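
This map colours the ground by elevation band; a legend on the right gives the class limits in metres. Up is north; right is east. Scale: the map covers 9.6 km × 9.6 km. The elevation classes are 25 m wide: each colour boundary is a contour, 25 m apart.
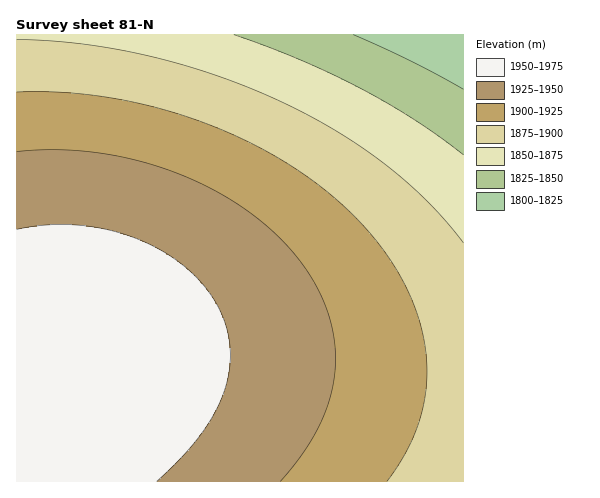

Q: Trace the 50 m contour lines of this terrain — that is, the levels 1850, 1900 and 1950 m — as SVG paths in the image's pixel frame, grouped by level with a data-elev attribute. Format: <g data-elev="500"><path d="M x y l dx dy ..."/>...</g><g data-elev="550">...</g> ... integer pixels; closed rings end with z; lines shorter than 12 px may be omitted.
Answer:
<g data-elev="1850"><path d="M463 155l-49-35-54-32-61-29-65-24"/></g><g data-elev="1900"><path d="M387 481l20-30 13-31 6-33 0-33-7-35-14-34-20-32-26-32-31-29-37-26-41-23-44-20-47-15-48-10-48-6-46 0"/></g><g data-elev="1950"><path d="M157 481l24-23 20-23 14-22 9-23 6-22 0-22-4-21-9-21-15-21-19-17-23-16-27-13-28-8-30-4-29 0-29 4"/></g>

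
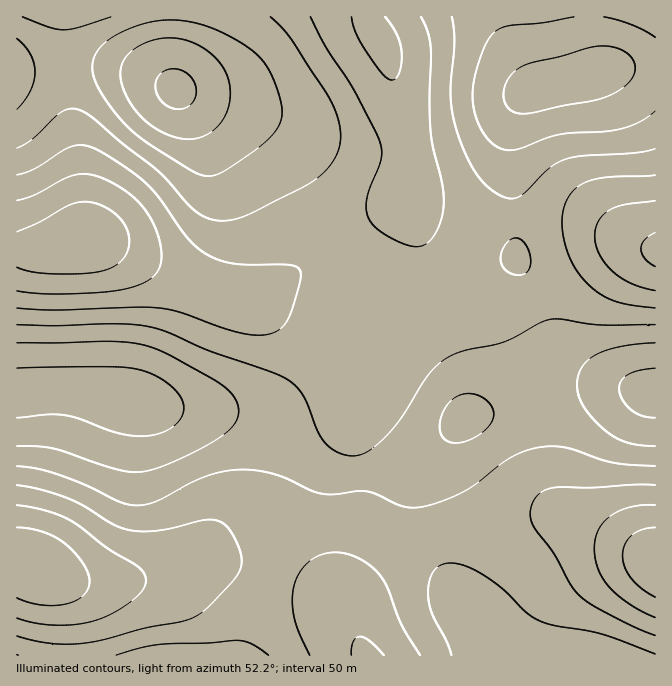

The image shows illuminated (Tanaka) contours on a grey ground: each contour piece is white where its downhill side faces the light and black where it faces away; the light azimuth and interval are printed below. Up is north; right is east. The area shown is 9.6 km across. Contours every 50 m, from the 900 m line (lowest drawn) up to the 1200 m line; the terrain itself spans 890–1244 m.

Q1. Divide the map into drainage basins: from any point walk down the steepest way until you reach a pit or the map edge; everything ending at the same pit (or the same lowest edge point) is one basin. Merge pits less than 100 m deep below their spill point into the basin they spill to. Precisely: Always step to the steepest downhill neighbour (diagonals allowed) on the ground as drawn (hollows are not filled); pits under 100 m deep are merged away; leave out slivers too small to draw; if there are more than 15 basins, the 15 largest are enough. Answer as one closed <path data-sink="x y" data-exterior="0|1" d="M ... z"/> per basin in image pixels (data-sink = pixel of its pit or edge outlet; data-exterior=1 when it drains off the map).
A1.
<path data-sink="135 402" data-exterior="0" d="M407 196l-9 8-58 35-72 54-16 10-17-2-26-8-49-22-48-25-22-7-8 0-35 10-30 2-1 311 11 2 25 12 33 7 79-4 48-15 10-1 27 1 31 9 48 21 18 16 4 8 1-4-7-22-1-20 5-27 11-37 0-30-5-30 0-33 5-23 0-15-3-7 28-19 22-21 13-18 9-24-2-26-17-52z"/><path data-sink="177 90" data-exterior="0" d="M368 16l-351 0-1 234 31-1 35-10 8 0 22 7 48 25 49 22 35 10 8 0 6-4 82-60 54-31 14-13 3-30-5-37-10-33-8-40-19-33z"/><path data-sink="655 392" data-exterior="1" d="M647 248l-22 0-16 5-57 38-17 8-30 9-31-2-26-10-14-14-6-15 0-5-2 0 2 26-9 24-13 18-12 13-38 27 3 7 0 15-5 23 0 33 5 30 0 30-11 37-5 27 1 20 8 26 1-11 6-15 28-28 25-18 13-7 32-10 40-1 57-12 33 10 69 32 0-308z"/><path data-sink="540 87" data-exterior="0" d="M655 16l-286 1 0 5 19 33 8 40 10 33 5 37-3 25 1 20 22 65 13 18 18 10 20 5 32-2 21-7 17-8 57-38 16-5 31 0z"/>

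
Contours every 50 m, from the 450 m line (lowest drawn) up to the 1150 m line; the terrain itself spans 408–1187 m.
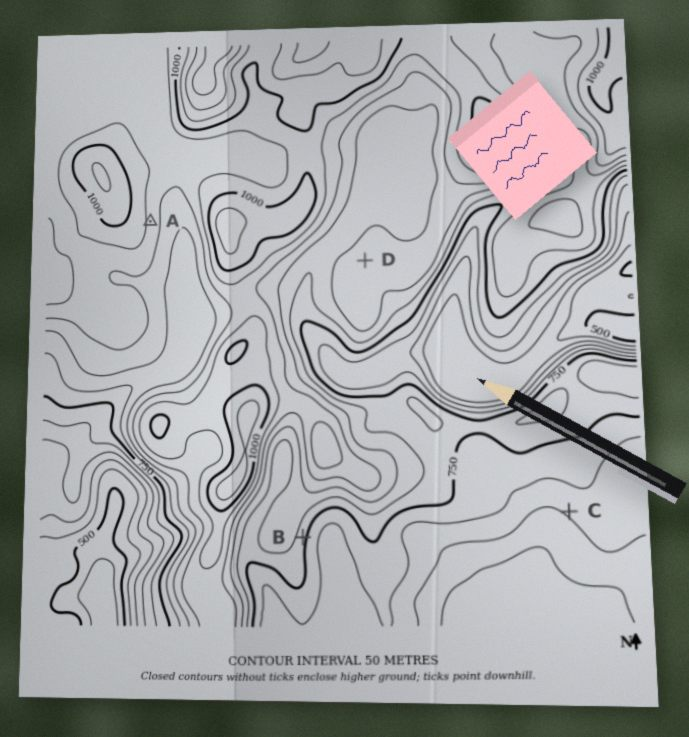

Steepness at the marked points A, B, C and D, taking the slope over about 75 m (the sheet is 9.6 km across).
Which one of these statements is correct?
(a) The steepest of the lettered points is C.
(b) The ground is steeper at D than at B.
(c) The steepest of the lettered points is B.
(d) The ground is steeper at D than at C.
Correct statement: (c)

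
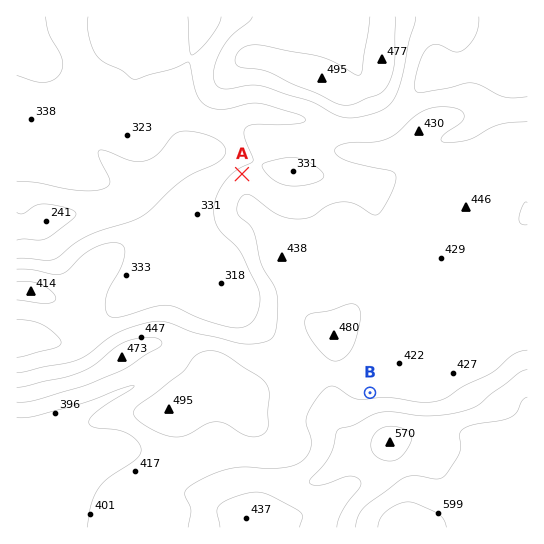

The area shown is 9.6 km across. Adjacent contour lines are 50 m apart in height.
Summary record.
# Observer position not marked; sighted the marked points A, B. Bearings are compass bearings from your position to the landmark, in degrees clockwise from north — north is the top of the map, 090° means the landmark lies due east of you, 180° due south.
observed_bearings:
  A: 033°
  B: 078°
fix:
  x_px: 57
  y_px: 459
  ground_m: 380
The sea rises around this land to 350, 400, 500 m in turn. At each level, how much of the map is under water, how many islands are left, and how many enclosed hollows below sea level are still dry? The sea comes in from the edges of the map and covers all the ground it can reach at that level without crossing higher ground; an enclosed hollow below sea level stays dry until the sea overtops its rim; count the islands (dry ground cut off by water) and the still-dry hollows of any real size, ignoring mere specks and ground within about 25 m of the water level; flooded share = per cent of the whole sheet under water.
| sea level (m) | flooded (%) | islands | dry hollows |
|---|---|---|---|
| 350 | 22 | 0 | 0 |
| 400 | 44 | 0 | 0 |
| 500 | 91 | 0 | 0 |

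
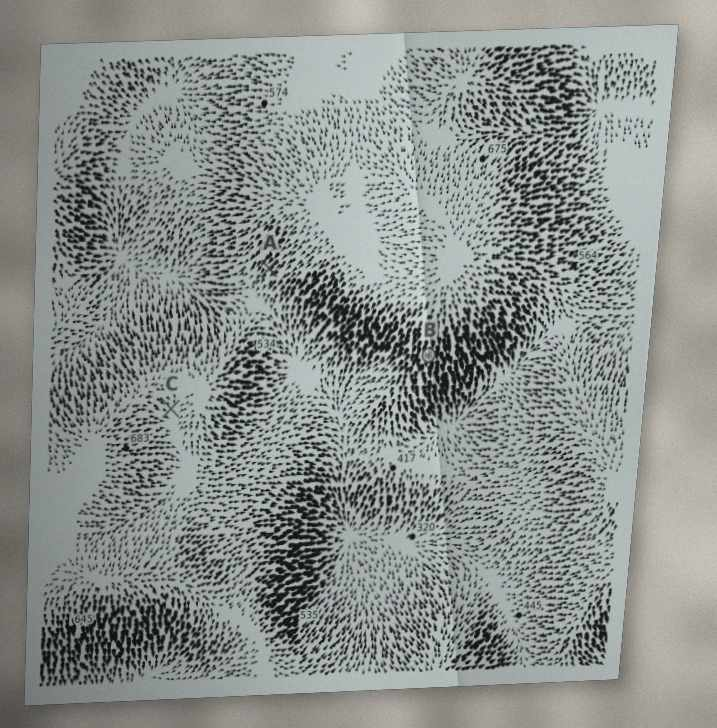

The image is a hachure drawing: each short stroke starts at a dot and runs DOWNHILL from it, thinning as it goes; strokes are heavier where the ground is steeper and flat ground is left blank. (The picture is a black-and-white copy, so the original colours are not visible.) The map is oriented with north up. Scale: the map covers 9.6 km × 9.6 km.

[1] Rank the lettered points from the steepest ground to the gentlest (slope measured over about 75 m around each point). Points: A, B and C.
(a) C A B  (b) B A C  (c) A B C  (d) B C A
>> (b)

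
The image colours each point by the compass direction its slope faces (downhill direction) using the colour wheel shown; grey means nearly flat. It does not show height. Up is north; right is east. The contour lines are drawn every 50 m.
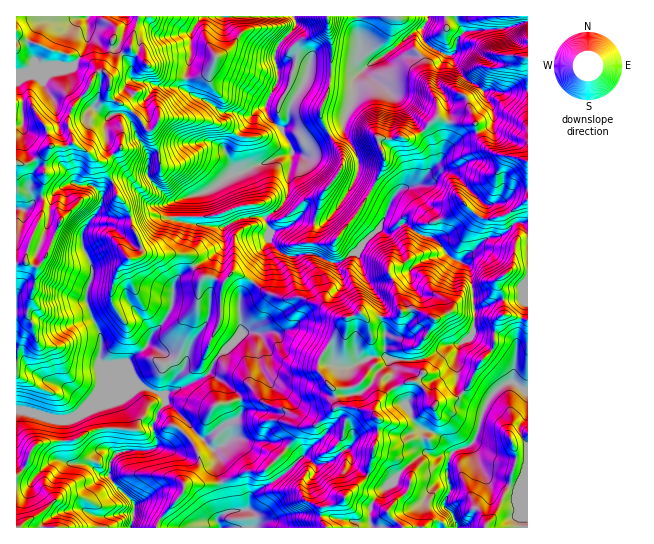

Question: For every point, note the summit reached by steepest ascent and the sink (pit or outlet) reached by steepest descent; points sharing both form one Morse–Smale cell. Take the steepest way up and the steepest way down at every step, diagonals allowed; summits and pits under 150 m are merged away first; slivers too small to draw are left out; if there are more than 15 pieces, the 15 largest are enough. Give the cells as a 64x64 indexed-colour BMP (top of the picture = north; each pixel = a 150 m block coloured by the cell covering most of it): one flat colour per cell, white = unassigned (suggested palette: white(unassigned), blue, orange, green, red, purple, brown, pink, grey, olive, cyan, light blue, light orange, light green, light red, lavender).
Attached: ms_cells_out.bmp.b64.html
<image width="64" height="64" href="data:image/bmp;base64,Qk12CAAAAAAAAHYAAAAoAAAAQAAAAEAAAAABAAQAAAAAAAAIAAATCwAAEwsAABAAAAAAAAAA////ALR3HwAOf/8ALKAsACgn1gC9Z5QAS1aMAMJ34wB/f38AIr28AM++FwDox64AeLv/AIrfmACWmP8A1bDFAGZmZmZmZmYiIiIiIiIiIlVVVVWZmZmZmYiIiIqqoAAAZmZmZmZmZmIiIiIiIiIiVVVVVZmZmZmYiIiIiqqqAABmZmZmZmZmYiIiIiIi//VVVVVVWZmZmYiIiIiqqqoAAGZmZmZmZmYiIiIiIiL/9VVVVVVVWZmIiIiIiKqqqqAAZmZmZmZmYiIiIiIiIv//VVVVVVVZiIiIiIiIqqqqoABmZmZmZmYiIiIiIiIi////VVVVVVmYiIiIiIiqqqqqAGZmZmZmZiIiIiIiIi/////1VVVVWZmIiIiIiKqqqqoAZmZmZmZmIiIiIiIiL/////9VVVVZmYiIiIiIqqqqqgBmZmZmZmYiIiIiIiIv//////VVVVmZiIiIiIiqqqqqAGZmZmZmZmIiIiIiIi//////9VVVWZmYiIiIiIqqqqoAZmZmZmZmZmZiIiIiVf////VVVVWZmZiIiIiIiIqqqgBmZmZmZmZmZmIiIiJVVVVVVVVVVVmZmIiIiIiIiKqqqmZmZmZmZmZmYiIiIiJVVVVVVVVVWZmYiIiIiIiIqqqqZmZiZmZmZmZiIiIiIiVVVVVVVVVZmZiIiIiIiIiqqqpmIiIiJmZmZmYiIiIiIlVVVVVVVVWZmIiIiIiIiKqqqiIiIiIiJmZmZiIiIiIiVVVVVVVVmZmYiIiIiIiICqqqIiIiIiIiJmZmIiIiIiJVVVVVVVWZmZmIiIiZmAAKqqoiIiIiIiIiJiIiIiIiJVVVVVVVWZmZmZiIiZmbAACqoCIiIiIiIiIiIiIiIiJVVVVVVVVZmZmZmZmZmZuwAAAAIiIiIiIiIiIiIiIiVVVVVVVVVZmZmZmZmZmZm7AAAAAiIiIiIiIiIiIiIiIlVVVVVVVVlERJmZmZmZmbuwAAACIiIiIiIiIiIiIiIiVVVVVVVV1EREREREREmZu7sAAAIiIiIiIiIiIiIiIiIlVVVV3d3dRERERERERJm7u7AAAiIiIiIiIiIiIiIiIiJVVVXd3d3UREREREREREu7sAACIiIiIiIiIiIiIiIiIi1dXd3d3d1ERERERERERLuwAAIiIiIiIiIiIiIiIiIiLd3d3d3d3UREREREREREu7AAAiIiIiIiIiIiIiIiIiIt3d3d3d3URERERERERES7uwuxEiIiIiIiIiIiIiIiIi3d3d3d3URERERERERERLu7u7ESIiIiIiIiIiIiIiIiLd3d3dREREREREREREREu7u7sRIiIiIiIiIiIiIiIiIi3URERERERERERERERES7u7uxEiIiIiIiIiIiIiIiIiLURERERERERERERERERLu7u7ESIiIiIiIiIiIiIhERIRREREREREREREREREREu7u7sRIiIiIiIiIiIiIhEREREURERERERERERERERES7u7uxIiIiIiIiIiIiIiERERERRERERDNEREREREREO7u7u7EiIiIiIiIiIRERERERERFEMzMzMzREREREREMzu7u7sRIiIiIiIiIhEREREREREUMzMzMzM0REREREMzM7u7uxEiIiIiIiIhEREREREREREzMzd3MzNERERDMzMzM7u7ERIiIiIiIiEREREREREREREzN3dzMzMzQzMzMzMzM7sREiIiIiIiEREREREREREREREQB3czMzMzMzMzMzMzMxESIiIiIiIREREREREREREREREAd3MzMzMzMzMzMzMzERIiIiIiIhEREREREREREREREQAHczMzMzMzMzMzMzMREiIiIiIhERERERERERERERERAAd3MzMzMzMzMzMzMxESIiIiIhEREREREREREREREREQAHdzMzMzMzMzMzMzEREiIiIiEREREREREREREREREREAd3MzMzMzMzMzMzMRESIiIiEREREREREREREREREREQAHdzMzMzMzMzMzMxERIiIiIREREREREREREREREREREAd3MzMzMzMzMzMzEREiIiEREREREREREREREREREREQB3czMzMzMzMzMzMRESIiEREREREREREREREREczBEQB3dzMzMzMzMzMzMxERERERERERERERERERERERzMwRAHd3MzMzMzMzMzMzERERERERERERERERERERERzMzMAHd3d3d3MzMzMzMzMREREREREREREREREREREREczMAAd3d3d3dzMzMzMzMxERERERERERERERERERERERzMwAB3d3d3d3d3dzMzMzERERERERERERERERERERERHMzAAAd3d3d3d3d3MzMzMRERERERERERERERERERERERzMwAB3d3d3d3d3czMzMxERERERERERERERERERERERHMzAAHd3d3d3d3d3MwMzERERERERERERERERERERERERzMAAd3d3d3d3d3AAAAARERERERERERERERERERERERHMwAAHd3d3d3d3AAAAABEREREREREREREREREREREREczAAA53d3d3d3AAAAAAEREREREREREREREREREREczMzMAADud3d3d3cAAAAAARERERERERERERERERERERzMzMwAAO7ud3d37gAAAAABEREREREREREREREREREREczMzAAA7u7nd+7uAAAAAAERERERERERERERERERERERHMzMAADu7u537u7gAAAAARERERERERERERERERERERERzMwAAO7u7u7u7u7u7gABERERERERERERERERERERERHMzAAA7u7u7u7u7u7u7u"/>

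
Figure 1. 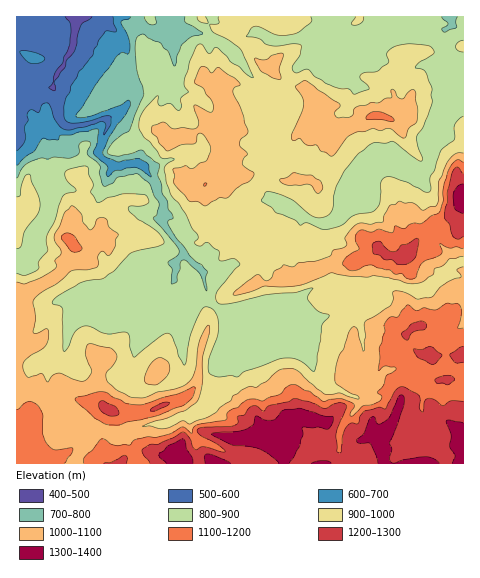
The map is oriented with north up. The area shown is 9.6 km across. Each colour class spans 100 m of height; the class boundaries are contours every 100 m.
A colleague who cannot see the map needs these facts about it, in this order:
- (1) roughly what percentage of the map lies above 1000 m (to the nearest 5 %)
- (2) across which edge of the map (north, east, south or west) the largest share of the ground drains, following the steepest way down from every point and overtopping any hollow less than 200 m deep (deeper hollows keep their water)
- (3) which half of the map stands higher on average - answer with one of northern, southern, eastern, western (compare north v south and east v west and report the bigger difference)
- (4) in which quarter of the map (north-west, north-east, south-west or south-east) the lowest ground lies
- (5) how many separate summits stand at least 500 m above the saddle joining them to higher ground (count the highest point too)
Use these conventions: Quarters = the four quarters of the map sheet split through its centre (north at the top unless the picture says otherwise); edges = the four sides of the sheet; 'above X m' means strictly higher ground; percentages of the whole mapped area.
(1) Ground above 1000 m makes up about 35 % of the sheet.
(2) Drainage is mainly to the north: more ground falls towards that edge than towards any other.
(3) The southern half stands higher on average than the northern half.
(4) The lowest ground is in the north-west quarter.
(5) Counting only tops that stand 500 m proud, the map has 1 summit.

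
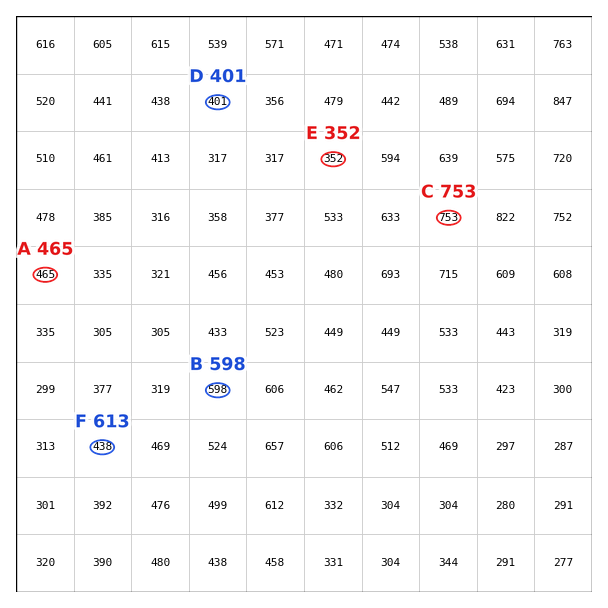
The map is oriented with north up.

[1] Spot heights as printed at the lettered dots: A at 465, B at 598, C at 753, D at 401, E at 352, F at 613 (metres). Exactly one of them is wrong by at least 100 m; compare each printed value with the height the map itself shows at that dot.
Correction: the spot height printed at F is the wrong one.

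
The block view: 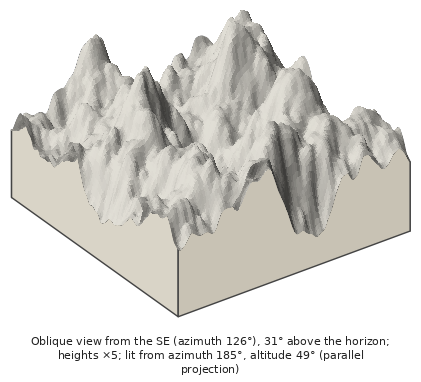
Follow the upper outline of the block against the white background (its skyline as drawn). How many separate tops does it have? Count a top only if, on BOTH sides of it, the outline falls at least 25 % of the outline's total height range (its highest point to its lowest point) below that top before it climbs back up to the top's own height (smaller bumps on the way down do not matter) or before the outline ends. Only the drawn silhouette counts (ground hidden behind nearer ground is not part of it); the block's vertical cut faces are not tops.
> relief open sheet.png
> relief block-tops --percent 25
2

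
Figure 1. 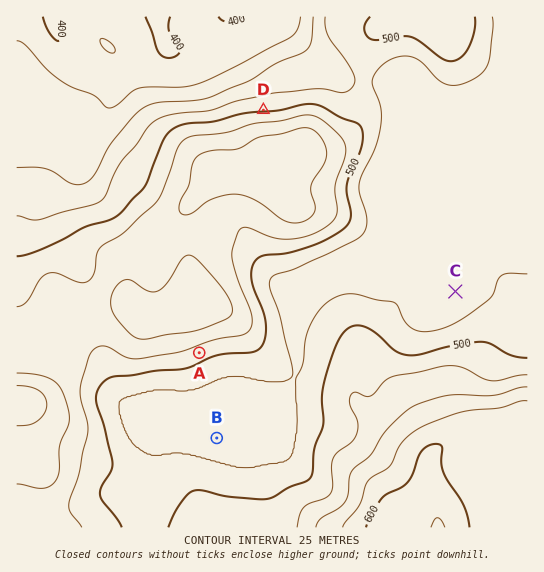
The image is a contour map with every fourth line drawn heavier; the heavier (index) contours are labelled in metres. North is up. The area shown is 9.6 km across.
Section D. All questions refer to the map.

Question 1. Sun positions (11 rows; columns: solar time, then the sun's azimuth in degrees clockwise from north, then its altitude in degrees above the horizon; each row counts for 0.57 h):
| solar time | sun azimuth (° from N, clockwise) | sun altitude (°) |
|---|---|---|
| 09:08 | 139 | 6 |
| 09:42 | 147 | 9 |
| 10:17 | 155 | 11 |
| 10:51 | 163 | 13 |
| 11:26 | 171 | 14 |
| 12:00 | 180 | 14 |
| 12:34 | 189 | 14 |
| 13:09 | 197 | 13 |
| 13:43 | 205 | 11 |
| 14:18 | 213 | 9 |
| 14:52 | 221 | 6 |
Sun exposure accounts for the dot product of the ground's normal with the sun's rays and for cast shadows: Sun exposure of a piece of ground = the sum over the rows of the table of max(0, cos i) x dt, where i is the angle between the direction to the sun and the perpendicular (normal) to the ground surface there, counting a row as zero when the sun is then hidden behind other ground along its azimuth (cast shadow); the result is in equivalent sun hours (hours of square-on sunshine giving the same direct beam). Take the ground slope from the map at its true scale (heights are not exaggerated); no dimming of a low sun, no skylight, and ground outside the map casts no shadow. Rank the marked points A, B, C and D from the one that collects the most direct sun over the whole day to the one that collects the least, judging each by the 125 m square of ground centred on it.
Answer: A > B ≈ C > D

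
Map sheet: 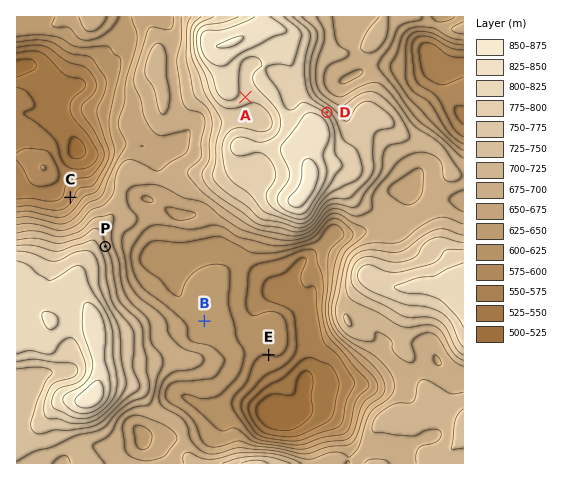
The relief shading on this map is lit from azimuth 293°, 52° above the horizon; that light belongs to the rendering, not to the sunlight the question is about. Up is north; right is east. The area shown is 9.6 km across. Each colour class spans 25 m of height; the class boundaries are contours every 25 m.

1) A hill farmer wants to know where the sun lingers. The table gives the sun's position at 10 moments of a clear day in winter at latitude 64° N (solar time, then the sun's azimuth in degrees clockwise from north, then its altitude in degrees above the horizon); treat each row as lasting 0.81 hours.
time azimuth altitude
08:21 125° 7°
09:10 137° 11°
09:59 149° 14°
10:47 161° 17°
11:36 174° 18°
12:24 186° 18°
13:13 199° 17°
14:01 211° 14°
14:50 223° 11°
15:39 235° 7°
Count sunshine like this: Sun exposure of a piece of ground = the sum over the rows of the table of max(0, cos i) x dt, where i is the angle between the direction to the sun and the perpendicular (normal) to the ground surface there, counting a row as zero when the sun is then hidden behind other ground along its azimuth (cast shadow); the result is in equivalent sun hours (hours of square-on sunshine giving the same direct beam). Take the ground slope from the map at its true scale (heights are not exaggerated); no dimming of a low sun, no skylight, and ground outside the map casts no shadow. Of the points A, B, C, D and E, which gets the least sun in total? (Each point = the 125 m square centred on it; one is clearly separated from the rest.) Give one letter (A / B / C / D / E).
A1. D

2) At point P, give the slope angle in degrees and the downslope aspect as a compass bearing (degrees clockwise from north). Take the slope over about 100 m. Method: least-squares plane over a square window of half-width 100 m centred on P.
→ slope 10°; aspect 69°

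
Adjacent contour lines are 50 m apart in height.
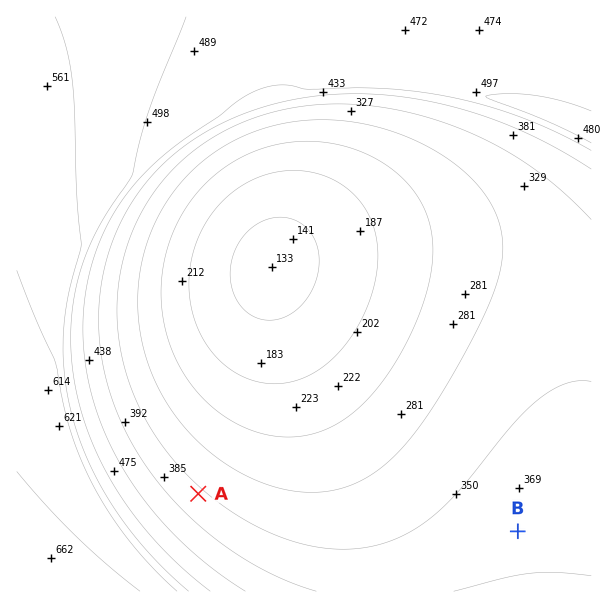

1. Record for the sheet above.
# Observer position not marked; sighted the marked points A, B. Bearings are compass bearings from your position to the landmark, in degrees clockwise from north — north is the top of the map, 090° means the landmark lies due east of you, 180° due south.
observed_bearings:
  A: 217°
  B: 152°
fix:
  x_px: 374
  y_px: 261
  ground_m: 200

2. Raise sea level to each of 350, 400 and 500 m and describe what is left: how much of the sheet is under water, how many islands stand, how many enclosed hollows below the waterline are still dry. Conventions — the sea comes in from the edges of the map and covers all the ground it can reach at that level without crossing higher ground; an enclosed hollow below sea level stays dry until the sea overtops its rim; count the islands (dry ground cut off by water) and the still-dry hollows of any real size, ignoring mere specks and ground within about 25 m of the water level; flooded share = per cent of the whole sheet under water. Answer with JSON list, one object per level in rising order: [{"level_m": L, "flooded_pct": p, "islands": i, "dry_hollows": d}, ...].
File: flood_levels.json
[{"level_m": 350, "flooded_pct": 48, "islands": 0, "dry_hollows": 0}, {"level_m": 400, "flooded_pct": 63, "islands": 0, "dry_hollows": 0}, {"level_m": 500, "flooded_pct": 81, "islands": 0, "dry_hollows": 0}]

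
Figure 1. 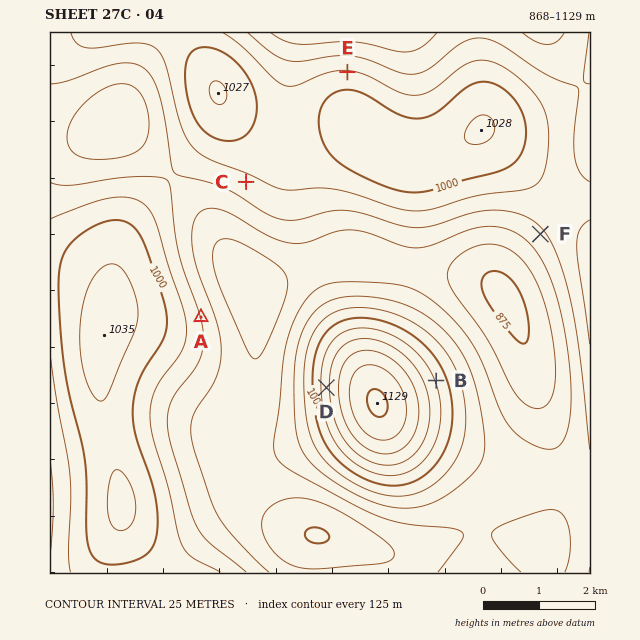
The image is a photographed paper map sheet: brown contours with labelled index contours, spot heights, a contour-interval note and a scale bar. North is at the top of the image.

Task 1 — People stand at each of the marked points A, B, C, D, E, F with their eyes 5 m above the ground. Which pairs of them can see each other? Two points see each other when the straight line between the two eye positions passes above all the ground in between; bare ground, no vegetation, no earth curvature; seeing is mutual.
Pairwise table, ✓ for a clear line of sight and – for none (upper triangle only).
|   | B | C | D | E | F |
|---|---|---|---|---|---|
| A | – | ✓ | ✓ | – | ✓ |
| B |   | – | – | – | ✓ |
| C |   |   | ✓ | – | – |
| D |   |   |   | – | – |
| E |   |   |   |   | – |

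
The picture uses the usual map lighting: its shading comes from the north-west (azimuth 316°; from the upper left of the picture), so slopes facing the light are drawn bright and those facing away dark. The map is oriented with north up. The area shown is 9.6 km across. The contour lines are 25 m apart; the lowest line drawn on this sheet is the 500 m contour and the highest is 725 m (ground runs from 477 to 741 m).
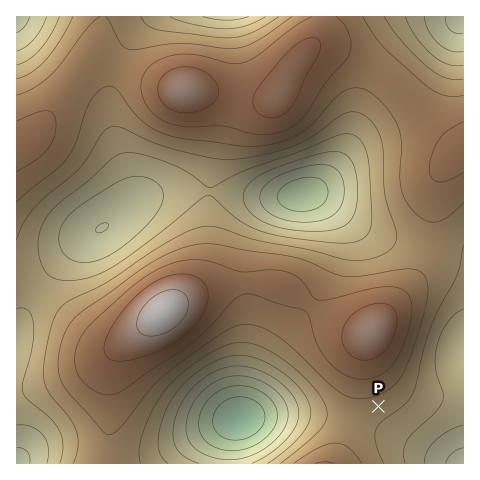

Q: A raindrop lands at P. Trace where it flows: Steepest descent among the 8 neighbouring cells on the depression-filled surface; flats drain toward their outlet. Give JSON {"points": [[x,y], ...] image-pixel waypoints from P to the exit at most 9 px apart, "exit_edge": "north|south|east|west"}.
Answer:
{"points": [[378, 406], [388, 416], [397, 425], [406, 434], [416, 444], [425, 453], [434, 456], [444, 460], [453, 462], [455, 463]], "exit_edge": "south"}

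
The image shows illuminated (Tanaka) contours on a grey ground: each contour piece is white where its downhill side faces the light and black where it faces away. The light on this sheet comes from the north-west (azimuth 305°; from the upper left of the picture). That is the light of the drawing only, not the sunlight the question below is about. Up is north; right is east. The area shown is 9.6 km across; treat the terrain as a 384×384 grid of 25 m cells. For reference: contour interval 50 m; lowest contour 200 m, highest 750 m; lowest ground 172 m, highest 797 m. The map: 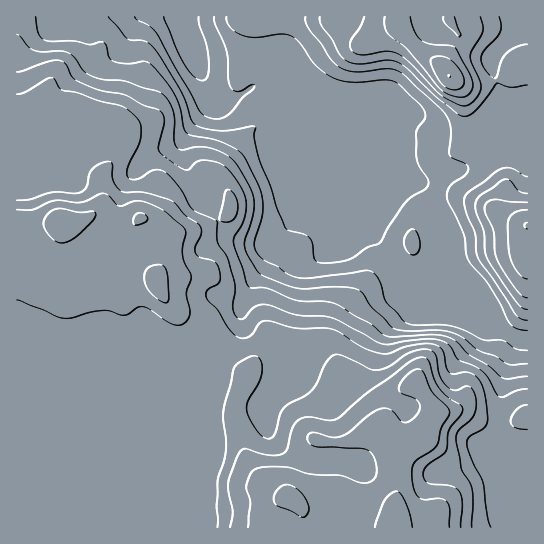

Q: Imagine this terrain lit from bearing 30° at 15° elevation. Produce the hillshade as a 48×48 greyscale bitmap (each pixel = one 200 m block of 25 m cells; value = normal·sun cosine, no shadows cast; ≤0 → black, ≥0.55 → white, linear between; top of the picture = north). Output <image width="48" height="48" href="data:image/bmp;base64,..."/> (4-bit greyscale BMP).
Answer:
<image width="48" height="48" href="data:image/bmp;base64,Qk32BAAAAAAAAHYAAAAoAAAAMAAAADAAAAABAAQAAAAAAIAEAAATCwAAEwsAABAAAAAAAAAAAAAAABEREQAiIiIAMzMzAERERABVVVUAZmZmAHd3dwCIiIgAmZmZAKqqqgC7u7sAzMzMAN3d3QDu7u4A////AHd3d3d3d3d3dlVWZVVniHd2aKmImZmZh3d3d3d3d3d3dlVVVVZ3iHd2eKqZmqmZh3d3d3d3d3d3dlRFVmd4iHd3eaqquqqYd3d3d3d3d3d3dlRFZ3iZmIiYiau7u7qXd3d3d3d3d3d3dmVmeJq7qZqYeJqqq7uXd3d3d3d3d3d3d2Znmru6mZh2Z5h3irqHd3d3d3d3d3d3d3ZorLqHZmZVZ3ZFerl3d3d3d3d3d3d3d2Vpu5dlVmVVZ3ZWm6d3d3d3d3d3d3d3d2RpunZniYdmeIh4mXZmVXd3d3d3d3d3d1V6qGaKuph3iZiIdlZ2VHd3d3d3d3d3d2V5l3eaqYiImId4h3iYdnd3d3d3d3d3d2Z4h3iZiIiJiHZ6y5qpiXd3d3d3d3d3d2Zmd3iId4iJh2WN7Ku6qnd3d3d3d3d3d3ZmeHeHd4iZmHe+273Lu3d3d3d3d3d3d2VoiHd3d4iaqZrNy97cu3d3d3d3d3d3d2aJqHd3eJmruqzczO/bu3d3d3d3d3d3d2eaqHd3eKvMzM7+3u7Lu3d3d3d3Z3dmd3iah3iIirzd3v///+26mHd2VWZVVmU1Z3mpiKqqvN3d3v///9qYU2VDNERFVkI2eIq5irzLzNzMzNzMuph1IEMjRVVWZTJYmZqZm8zLvLu7y6iIh3diAERFZ2ZnZDSJmYiZq8zLu7qqqod3d3cwAFZnd3d3ZEeZh3iqvN3My7qqqXd3d3UAAWZ3iIiHZWiYmIq7zdy7zLuqqGZ3d1EAE2Z3iIiHZomZqqu8zKmaq7qqllZ3diAAM2Z3d3d2V4iKqrvMy5iJmZmZhVZ4dSETRGd2Zmd2Z3eJmauqqZmZiIiIdWeIdTI0RWdlVmZ2d3eamZh4iIiZh3eIdniYZCI0VYh2eHd3d3m8zJZoiIiYh3d3d4iHUyElZrqZu6mIibzN3JZ5mZmHd3d3d4iGQiJXm8u83bqqvN3Mynabuph3d3d3d4iGRFaavZmsy5m8zcu8p1e9y5h3d3d3d4h2Z4mqvYiJmHirupm7lmnd24d3d3d3d3dmeJmavHeIh3iZmZrLh5zdyod3d3d3d2ZVZ3iby3d3d4mYeJvKmr3cuHd3d3d3d2VWZmeKqnd3d4iIeIqrvN7bl3d3d3d3d2Z3Zmd4iHd3d3d4iIibze25h2d3d3d3d2d3Zmd3d3d3d3d3iZmr3duYd3d3d3d3d3d2RWd3d3d3d3d4q6q8zLmIiIiId3d3d3djEkZ3d3d3d4mrzLvNy5d4iHeHd3d3d2UgADVmZoiHibzMzLzeynZniHeHd2ZmZkEAAFd1VZmIrN3Mu6zuyWVmd3d3ZUREQxAABZqGVZmavMu7uqzuuGVmZ3d2UyESIQAAa92WZpq7zLqaqa3sl1VmZ3dlQgABAAAXztuHd5rN3KmJqr3ahlVWZmZUMRIyEAOLy5h3iJvMy5iaqs25dURFVVVDIjVlMkm7mHd3iKqqmZmqq7yoZDM0VVRDI1d2VHqnZ5iIiJqpmZqru7uoZDI0VVVDI2d2VZqFaKmYiA=="/>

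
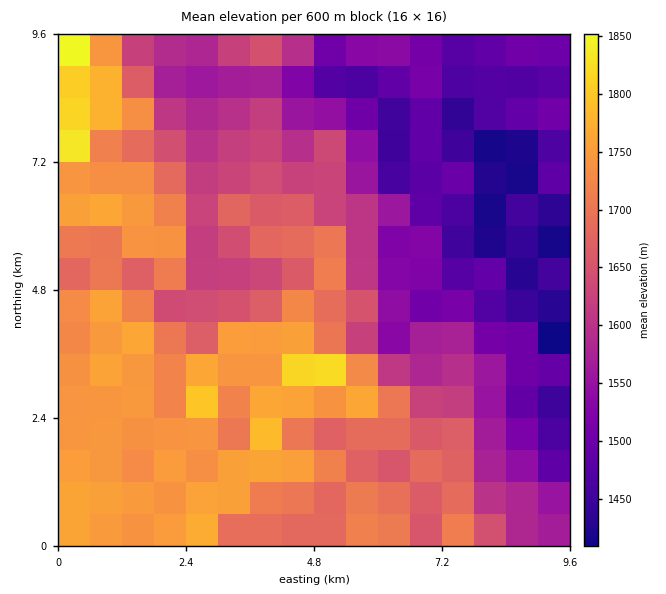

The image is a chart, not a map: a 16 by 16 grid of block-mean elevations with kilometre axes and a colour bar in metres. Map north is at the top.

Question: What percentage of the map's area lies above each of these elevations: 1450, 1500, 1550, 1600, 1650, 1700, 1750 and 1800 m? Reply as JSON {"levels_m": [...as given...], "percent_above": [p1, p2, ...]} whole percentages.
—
{"levels_m": [1450, 1500, 1550, 1600, 1650, 1700, 1750, 1800], "percent_above": [92, 82, 71, 61, 48, 33, 14, 4]}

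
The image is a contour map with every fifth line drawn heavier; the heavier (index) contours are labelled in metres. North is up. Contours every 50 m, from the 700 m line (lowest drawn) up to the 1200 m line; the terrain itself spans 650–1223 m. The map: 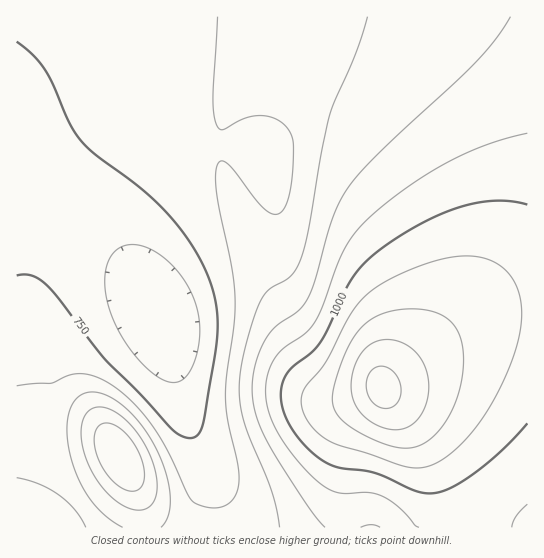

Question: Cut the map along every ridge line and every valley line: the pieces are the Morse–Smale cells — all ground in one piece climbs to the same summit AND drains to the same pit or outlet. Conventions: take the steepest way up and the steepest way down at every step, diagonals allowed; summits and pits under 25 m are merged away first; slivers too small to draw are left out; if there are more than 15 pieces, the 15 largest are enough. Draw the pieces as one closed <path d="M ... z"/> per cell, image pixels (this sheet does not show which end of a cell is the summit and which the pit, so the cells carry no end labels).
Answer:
<path d="M527 16l-511 1 0 173 47 19 32 22 32 32 25 39 16 39 11 50 12 39 22 55 5 43 310-1z"/><path d="M18 191l-2 0 0 336 201 1 0-18-4-25-22-55-12-39-11-50-16-39-25-39-32-32-32-22z"/><path d="M306 81l-35 2-12 4-16 9-12 13-10 17-2 11 1 22 33 84 23 46 21 34 20 21 9 7 43 18 7 8 3 11 52-53 14-20 7-13 5-20-1-37-8-28-13-30-19-29-23-27-16-15-30-20-17-8z"/>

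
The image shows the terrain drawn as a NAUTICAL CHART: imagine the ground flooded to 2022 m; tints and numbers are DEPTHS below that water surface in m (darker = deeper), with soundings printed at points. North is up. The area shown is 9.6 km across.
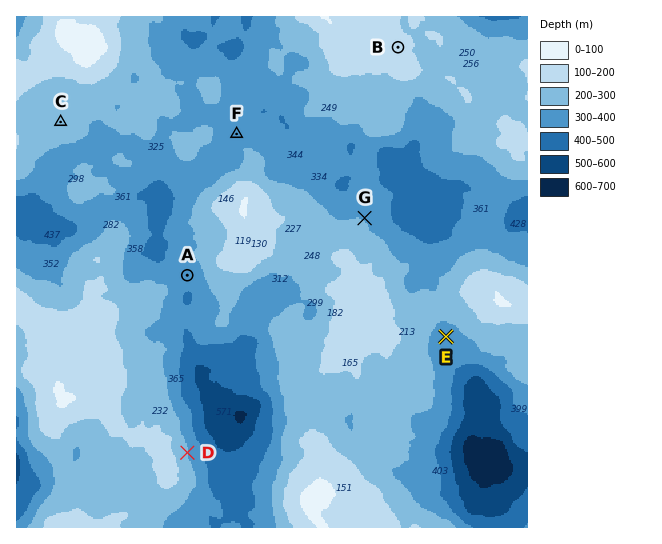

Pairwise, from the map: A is below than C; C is below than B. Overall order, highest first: B C A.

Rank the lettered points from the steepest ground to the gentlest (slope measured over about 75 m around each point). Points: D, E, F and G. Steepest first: D G E F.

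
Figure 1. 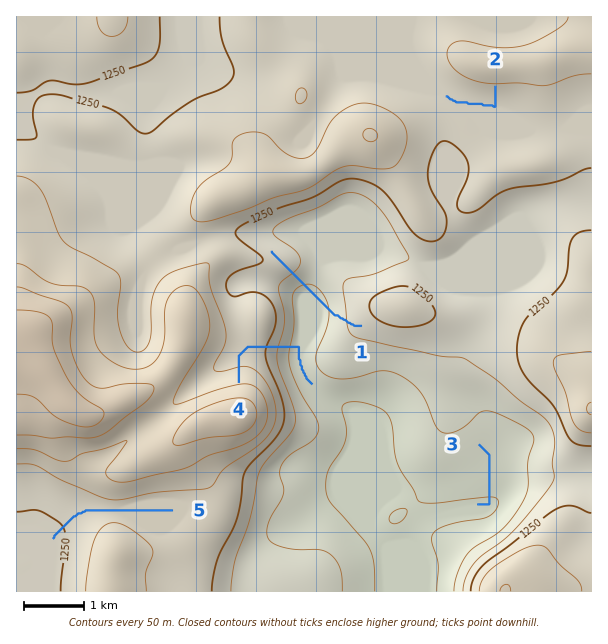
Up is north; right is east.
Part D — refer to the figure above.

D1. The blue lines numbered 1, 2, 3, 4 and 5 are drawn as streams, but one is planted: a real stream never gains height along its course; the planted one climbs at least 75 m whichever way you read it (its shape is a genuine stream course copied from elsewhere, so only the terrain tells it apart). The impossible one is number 1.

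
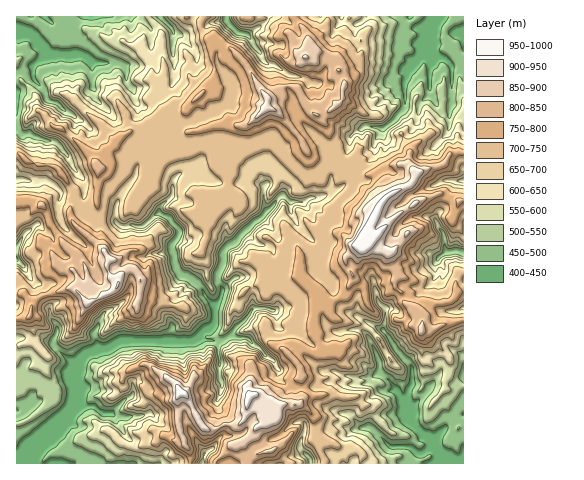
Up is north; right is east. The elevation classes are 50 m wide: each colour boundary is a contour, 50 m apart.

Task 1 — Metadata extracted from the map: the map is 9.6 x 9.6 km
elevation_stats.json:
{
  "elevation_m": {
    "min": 430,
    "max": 990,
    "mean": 660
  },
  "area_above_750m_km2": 24.1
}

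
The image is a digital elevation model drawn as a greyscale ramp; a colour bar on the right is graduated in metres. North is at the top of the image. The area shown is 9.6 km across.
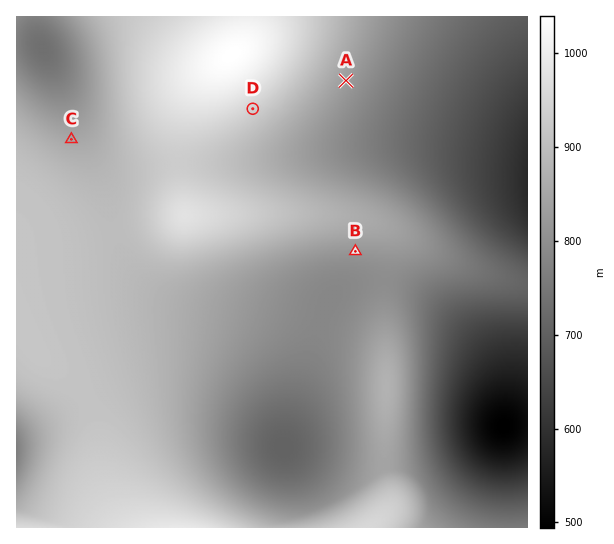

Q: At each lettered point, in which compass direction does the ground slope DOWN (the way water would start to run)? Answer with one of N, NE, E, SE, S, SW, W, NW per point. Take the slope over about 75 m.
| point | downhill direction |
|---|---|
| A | SE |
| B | S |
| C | N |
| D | SE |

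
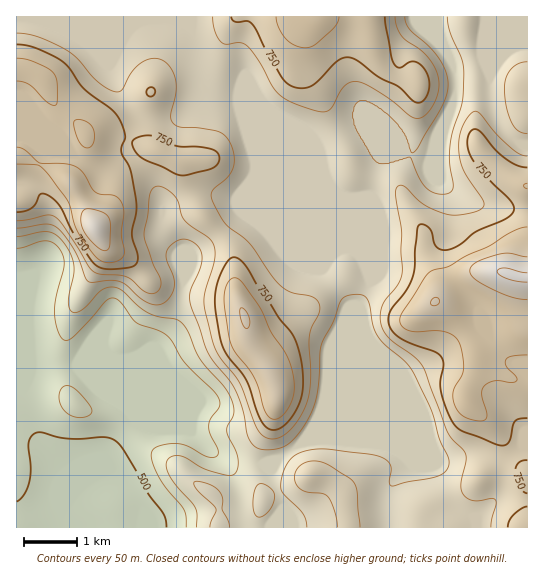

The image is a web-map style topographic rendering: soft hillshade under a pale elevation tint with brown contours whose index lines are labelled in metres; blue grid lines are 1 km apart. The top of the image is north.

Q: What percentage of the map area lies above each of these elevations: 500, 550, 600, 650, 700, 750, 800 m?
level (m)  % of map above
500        96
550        86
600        82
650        69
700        40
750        24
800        10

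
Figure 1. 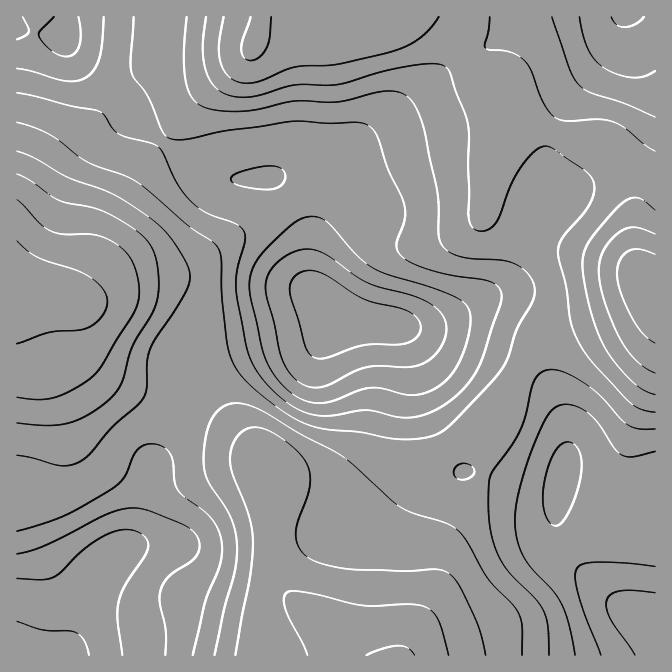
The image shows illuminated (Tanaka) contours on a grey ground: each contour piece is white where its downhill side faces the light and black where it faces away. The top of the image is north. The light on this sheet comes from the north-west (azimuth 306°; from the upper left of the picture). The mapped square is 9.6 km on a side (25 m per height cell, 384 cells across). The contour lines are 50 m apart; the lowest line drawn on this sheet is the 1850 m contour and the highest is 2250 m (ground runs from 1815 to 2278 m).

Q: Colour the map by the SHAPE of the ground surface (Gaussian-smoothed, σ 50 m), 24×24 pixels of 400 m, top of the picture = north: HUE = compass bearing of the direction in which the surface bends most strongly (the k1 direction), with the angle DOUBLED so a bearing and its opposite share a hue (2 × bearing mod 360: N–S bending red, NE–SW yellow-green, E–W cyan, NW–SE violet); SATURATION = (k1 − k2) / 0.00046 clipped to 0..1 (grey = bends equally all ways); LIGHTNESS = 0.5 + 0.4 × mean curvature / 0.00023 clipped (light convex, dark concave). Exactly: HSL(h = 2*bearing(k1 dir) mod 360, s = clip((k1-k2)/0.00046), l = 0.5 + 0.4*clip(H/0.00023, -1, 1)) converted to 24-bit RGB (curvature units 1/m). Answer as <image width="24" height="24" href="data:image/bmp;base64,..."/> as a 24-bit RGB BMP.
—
<image width="24" height="24" href="data:image/bmp;base64,Qk32BgAAAAAAADYAAAAoAAAAGAAAABgAAAABABgAAAAAAMAGAAATCwAAEwsAAAAAAAAAAAAAlXdWfVlMJ1Vpfp9si5JuSYF5QnqEf2KP28GMwZlze1KAWLGbe9OidpWryaqix6OQa1WEl2aTs5+Ff5iBcrOVS5a2T0+biEF6iWpgkql4IYChVYOsq4mhaZWRMXmGR1uS2LCTx5F3d6iyhtzIb7axY3yOrZ+N2JSXjVulboqvuMLRsLbYkqXAYDdsMxAXTBcOU5xHecNxK5ahInmimIG+saXFNHfIIzWO03dt5+mwieTNfrHBcGSfcX2VdI17x3FwvYyDWcefdcKdrWGayRJMWAEiSxQiekxCRbY4X7QpJ2sjCjckKmo3s7labDZvIhMt0qxK7//JNbY6XWFGb1pLhnxTc2tUqJVd1s6SgLJcZG88TyUxlApS1R6ffXHJhZvdsHmAsJ9KX3swDiUPEikKWmcDJSIOFB8YmOgw9/+saX4xM0guXXBGdIVWZYNkeKx4z7mJwHJHbmZKKytbZiWdx5fFlbzHZZrDyZrm3rDnyJHVO0C9GHPFY3fLTz+sK3WSY+Fa+Py2qqRqQHmEVY2EZ4ltV6VWTqtfr1Zj6VROqqVNHUJXISlouo19vqZnXmxKmVlfwHGEy5G8ipbUFnvvIS3PllDdbG3LkNGg3u2+orPGS23DUG+vcnmgrq2AbH9FSkI04HRN4bh3H1BdDyVDpl5W3YhXfXVWcHM5l6NBpcBfdaFfPjVVIzY+O4OKhJbByNvV2PPfvtX0eGX8fGTfcX3Ot43a5VvcjzyCuJ439t91NGp2CRgqYzxE8IBDqocyiodVgrNIpMRFdIVCMj5fQYKeILicKNKmwvPQzv3iVIz/igf/52LZeYeyO0K6yEn78Yr/88bj8e3TbUSfCgkqKis/314x8GQrlaq1nL6+s5WYibKWEa/ZN4vdZZq5JNl4gv+Daf9PFQ4lKQon1kdBy5h1OlFaKz1UlDu8+tHj+9DR1BXEOQ5gNixZoFpS5JKKlbi/louutoyUt9SjIry4F0x1nWyci+BqgP9QbXMWIhEfEiAhgLNJzKyRiUCwTS9pLkAw05Qq/6WF5BCdaRimYSugj3Cf0Mmnj5J4jGBvv5xu599mUG0oCikjQnA02fx8oOU+VSc4Hh4/GFVROZMnkacqTSIyYhxGbUJQlYld76qJz1elXySzbSvAro23yNO0m3iZgHCewaWv5rm6yI6uEFmEHY180v6odsV5Sy6URT2UKCVTVj4TPi8ALiIFLC4FO3oOLpdGyrSR03y7diK2gS+gwb2MuN6wjoariZ++nLPB1r7P6M/hLRflMXbN1f2lZX84MB0rOxslLQYZYgsBo0IFWUoiJpYcIrcFBEsCNmYNjW0rXihmi0Sh0+S8n+OfcMzDgprLo4q1tKKc0rKrVzDBZ3zM8827nRg5JxERJA8ZLA01c3HHzs7ywcD6o6TrwoCrPZNNFpNSNaJ5JlehW5Xc4e3e2vHoUMywQVOOroWmtcXByLrRhWnXT3vV75nl/4v5w039KQbkCmz/kun0kcXjf3Xbu2zq8Lrwz9fnPcrwKq3kEJTpLrXm3/LXz+/IaYmXM1R3fLqTn7+WnnpypGFqTV92eUR63E+y6ljzn03pSJDTY62teXFdWkxLY1Ryw6SW59nGYZeiNnZrJWRLIVs8yPc4/+oQrYS6QXywaLSWq15ep0U6nmg1VDUkMSkZaFkkeE49oFt1fpFtUlRziE5udl9jUYd4jq1p5tKMnG9qVFRvQFhFH08mfd0T3a5Tr2RViHFRW2Y0aEMztkk9tiApgCgfVE80aHI8WWs8Z3ZImZJWQEpfe1iEiJ6XWZejbp2Y3sqZpnd3YFKOdFOdYKGmVOZwddSooWpep1dlkkhbXWNEcjw6txNE2zAuflUyY2ogT3ImSGIxjI0tKVYpOXxhgaN4ZGt6X4BY09SEromHVF+fUZTRr83p0+/sX5a3nYOciHW4ykjeyUeIWTVeoUqb4mSq/xtw2ZokPowjL0gqlZkxOJUjD2cyQHo9dV1faqdwkMyEoYuIcaqaMN6uR9Wtu6iJpzCKhqqTSVmZkQqa+0J4mk6xRFOjyCDS/3PU9Nfal6bZJkK5krnAtbeBKWUzD1IcKpxZccyRf6iDmnh1oMCBPrxTLIBQZz01eStEsXgYJBsPJg0m4YlVu6N+LjaBUiKkyrHd7+Hc3L7zXlT5n6bn0qLw0p3rWM7CBL5nLaZQZn9cfqZ6tsWajbN3M2ZrPS9jemOZ1X8SWGInDRo2ycp2xrh+LDpxLESEjLd/+OW2wnt6aXKwapC8bHPUzZX0+M/qZcKxKo6FTZ96Yq9prLZvuaptPkdgJjZLc2xO"/>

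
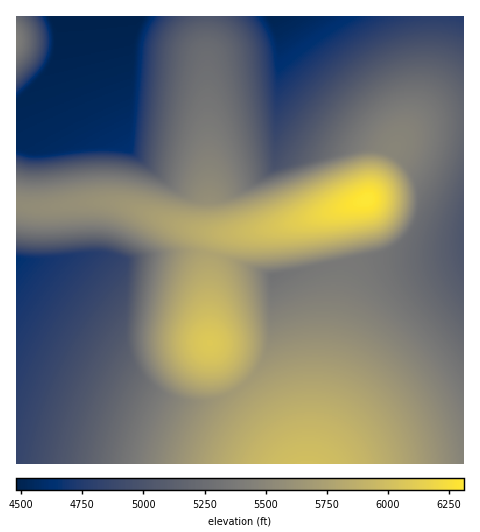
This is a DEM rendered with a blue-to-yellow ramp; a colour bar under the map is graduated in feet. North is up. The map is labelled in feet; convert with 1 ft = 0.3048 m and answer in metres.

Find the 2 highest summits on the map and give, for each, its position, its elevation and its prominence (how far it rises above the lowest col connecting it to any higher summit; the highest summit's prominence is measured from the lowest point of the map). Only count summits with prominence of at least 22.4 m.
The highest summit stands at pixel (368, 200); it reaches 1924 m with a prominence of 559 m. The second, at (210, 343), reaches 1854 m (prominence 97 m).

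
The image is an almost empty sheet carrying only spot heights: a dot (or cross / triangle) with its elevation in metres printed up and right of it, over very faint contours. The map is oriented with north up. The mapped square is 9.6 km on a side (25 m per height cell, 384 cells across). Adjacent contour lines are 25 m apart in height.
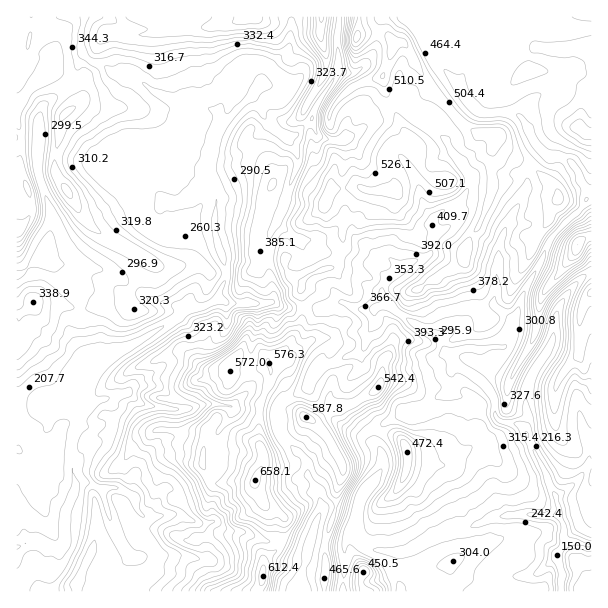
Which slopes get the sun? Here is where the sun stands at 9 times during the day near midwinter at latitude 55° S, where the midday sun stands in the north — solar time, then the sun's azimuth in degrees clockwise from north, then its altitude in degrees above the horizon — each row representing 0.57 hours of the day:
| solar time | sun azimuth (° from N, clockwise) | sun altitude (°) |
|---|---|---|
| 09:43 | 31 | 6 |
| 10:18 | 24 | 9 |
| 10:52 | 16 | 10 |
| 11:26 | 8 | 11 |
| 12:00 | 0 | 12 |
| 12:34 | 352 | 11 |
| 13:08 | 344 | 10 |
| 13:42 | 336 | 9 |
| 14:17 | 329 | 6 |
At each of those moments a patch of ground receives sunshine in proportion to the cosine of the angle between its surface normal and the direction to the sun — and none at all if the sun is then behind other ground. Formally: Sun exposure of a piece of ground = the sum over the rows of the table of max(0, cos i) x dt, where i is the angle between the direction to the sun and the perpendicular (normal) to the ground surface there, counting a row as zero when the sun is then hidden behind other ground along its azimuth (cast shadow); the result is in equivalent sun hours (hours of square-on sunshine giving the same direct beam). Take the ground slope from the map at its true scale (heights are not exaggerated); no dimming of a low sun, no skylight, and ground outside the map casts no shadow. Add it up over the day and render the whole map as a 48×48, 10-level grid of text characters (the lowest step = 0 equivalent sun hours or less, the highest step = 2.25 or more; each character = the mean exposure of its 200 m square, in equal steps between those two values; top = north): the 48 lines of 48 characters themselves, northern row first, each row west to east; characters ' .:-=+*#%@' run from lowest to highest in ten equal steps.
--=++=**=::::--==-. .-::-::=+=*#*-==-----===-:::
=-==--=----::..        ::::+=--#@=------========
=-==-:.                  .:.  :--*----------====
--=-=+                .   ..  -..+=:::-------:::
-==-=**:.  ....         .:.:.=+..:*=:----==-----
=-.:===++=: .....   ...:+.-%*: ::.=*------...-==
+. :=+==+++=....::::---++.@-   ::-:+*----:.:====
: .*+::========-::-*=++*.*= :::=-:::*+:...:-=+++
-.:-....  .::-----*%+-+:.=:.::-=*-::-%@%@+::-+**
::::.     ..:----+*=+=  +.  :+*++#+:.-*##*=::.:=
=--:.  .::::-----+==*#+=+==+++*=-=++-:.::=+:.   
=-=-..::--------=-:-+*#=++##*=+----=-.::::+*.   
===++=--------------+*++*#++#+-=-:=*#:.:..:*#=. 
=+.=%#+=--------:::-==:***+*#*+==.-=+-----::**-.
:+..+**+==----:=-::-=:-+**-::----.   .=-:.:==*+:
-=.  =+++=----==-===-:=-==:..  ..:   :=:..---::+
+:.  :=++=-====---=+--+*= .:... ..  .-=..:--: :@
= ..  -+**=====---==-==.  .:     :::=*-..=== .@@
  ...  :*##+====-:---+*...::     :-*#*:.:--: %@+
 .:::.   -#%#*++=:--==++---::     .-==:...:.-*: 
 .::::.....=++=+*=+=-:-=*#+-:::..-**-.:.:-. +-  
:==---==-::... .--=...-*=. --=:-*%#-   ::: -#.  
%%*+==--==:.   . -.   .-::.:-::*%*     ... #:  -
++=====--==.  . ..    .  .. ..:        .. .-   :
=:-----::--=-:+#@#@@@%+=-=++--+:      .-. :.  ::
-:::..      .*#@%*#@@#@#*#*===+#:    .::..-.  ::
-:::.      :%@@*=%@%@@@*#*+==+***=. :.  .-=.  ::
::.:...   +@@*##@@@*%@**: .:-*%+. ..   .:=+  :-:
. . :::-+@@*::*@@@=====:...=***:--:=:-+==*. :*-:
  .::-=*#= .=+#*=---:- .:=#==++-=====: -+= .*+ .
 ..:--==. .--+-..:. -. .-++=#%+:-===+*=.=..-+:  
::::---..-+#+.     == :++++#*:   .--==+-...:-.  
---==-=*+**:.  .- .--.=@@*=-     .-+++=-::.::::.
=======-+#@@@@%@++#*=-::+*.    -==+++++=   :::-:
====:+===++==+++-+##*+:  -*.  .*@%*++==*#=.:.:-:
====---=+-. :=+===:=##- ..+#:. .#*+======+=  .--
-==--:+**: .:-==--===*+: ::#*- .-====-:-===.  .:
:-----+*-...  ::==+*=--:...=-..--:----:.:=+- . .
:--:-:.  .::   .=+++--:-: .   -*.::...:..:-=.  -
:::::== :  .:...  :.-=+=:..  -#- ... ......-: =-
::-:-==--=:.:... . .:*##=. ..=:     .....  .-:--
::---===:--:::    :  .+- :-...     ..:...::.-::-
:::--===::-+**+-:.      .-...    ...::=#####*-.:
.. :-+===::..-=:..... ..:-.::  ...-=+*+=---:::  
+*+=+*--=:::     ..-#=..:==:+-::-=+++=-::---.-%*
===+*+:--=--------=+*-::--+-@@+==+==-::::-:.=:=+
===+#=-========*%%*==. .:--==-+-:----------+*:-=
====---=====++*#@@%*.:.:.:::-*#-::--:::--=++=-=-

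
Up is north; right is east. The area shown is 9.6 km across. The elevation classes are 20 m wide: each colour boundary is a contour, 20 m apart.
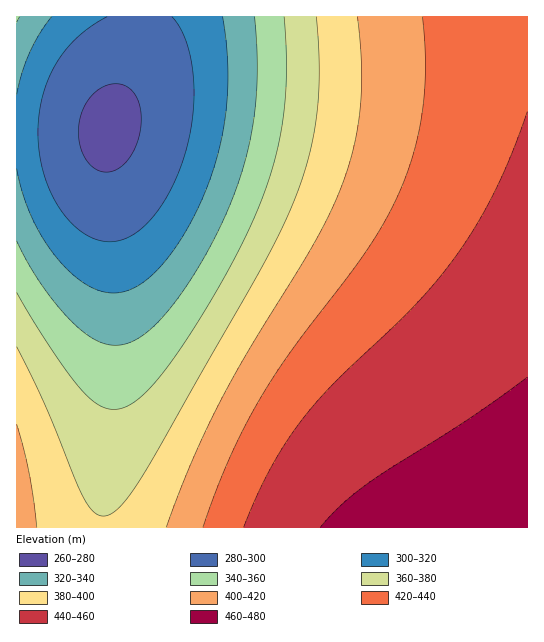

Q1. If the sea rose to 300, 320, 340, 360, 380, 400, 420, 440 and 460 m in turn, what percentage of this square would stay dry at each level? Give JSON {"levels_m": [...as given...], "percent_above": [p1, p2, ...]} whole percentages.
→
{"levels_m": [300, 320, 340, 360, 380, 400, 420, 440, 460], "percent_above": [89, 82, 75, 68, 58, 48, 38, 22, 6]}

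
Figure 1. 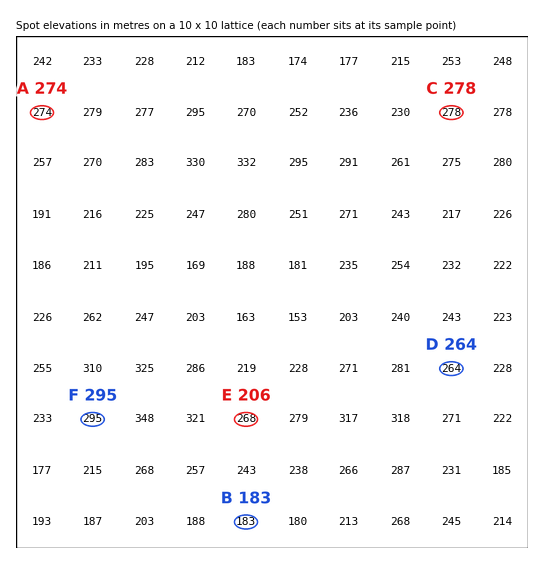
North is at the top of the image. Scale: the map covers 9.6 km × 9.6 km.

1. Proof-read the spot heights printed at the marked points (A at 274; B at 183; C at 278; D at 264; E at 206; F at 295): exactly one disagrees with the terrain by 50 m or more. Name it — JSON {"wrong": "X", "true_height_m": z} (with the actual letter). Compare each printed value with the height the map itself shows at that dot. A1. {"wrong": "E", "true_height_m": 268}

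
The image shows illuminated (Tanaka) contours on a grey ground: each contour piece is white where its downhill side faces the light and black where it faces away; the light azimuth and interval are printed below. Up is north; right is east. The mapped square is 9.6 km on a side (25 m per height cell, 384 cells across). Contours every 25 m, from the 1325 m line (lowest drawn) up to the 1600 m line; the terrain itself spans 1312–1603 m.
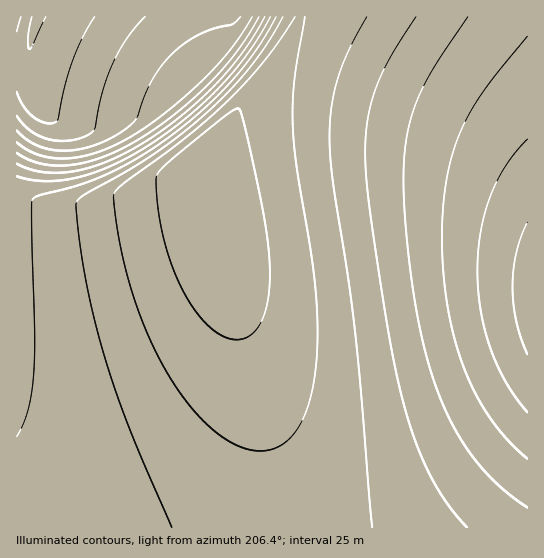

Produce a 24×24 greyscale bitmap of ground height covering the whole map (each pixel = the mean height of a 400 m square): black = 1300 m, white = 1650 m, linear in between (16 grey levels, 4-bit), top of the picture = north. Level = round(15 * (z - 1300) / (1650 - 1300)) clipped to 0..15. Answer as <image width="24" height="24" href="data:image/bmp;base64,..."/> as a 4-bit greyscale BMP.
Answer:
<image width="24" height="24" href="data:image/bmp;base64,Qk2WAQAAAAAAAHYAAAAoAAAAGAAAABgAAAABAAQAAAAAACABAAATCwAAEwsAABAAAAAAAAAAAAAAABEREQAiIiIAMzMzAERERABVVVUAZmZmAHd3dwCIiIgAmZmZAKqqqgC7u7sAzMzMAN3d3QDu7u4A////AEREQzMzMzMzM0RFVUREQzMzMzMzM0RFVUREQzMzIiIzNERVZkREQzMyIiIzNEVVZkREMzMiIiIzNEVWZ0REMzIiIiIjNEVmd0REMzIiIiIjNFVmeEREMyIhESIjNFVneERDMyIRERIjRFZniERDMiIRERIjRFZniURDMiERERIjRFZ3iURDMiERERIjRVZ3iURDIhERERIzRVZ3iUQzIhERERIzRVZ3iUQzIhERESIzRWZ3iERDIhERESI0RWZ3iGZlQhERESI0RWZ3eImYdTERESI0RWZneKu7qXQhESI0RVZnd8zLqphSESI0RVZmd8zLqpmFISI0RVZmd9zLuqmYUiIzRFVmZ93LuqqZdCIzRFVWZt3Mu6qqljIzNEVWZg=="/>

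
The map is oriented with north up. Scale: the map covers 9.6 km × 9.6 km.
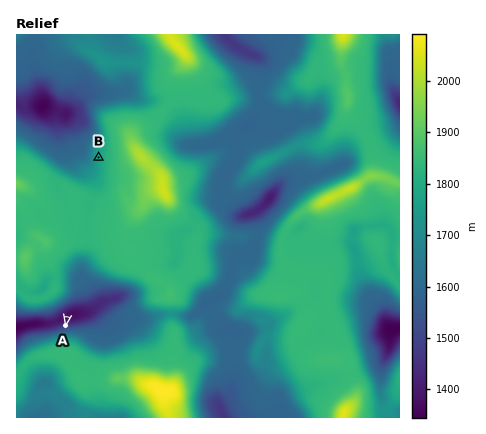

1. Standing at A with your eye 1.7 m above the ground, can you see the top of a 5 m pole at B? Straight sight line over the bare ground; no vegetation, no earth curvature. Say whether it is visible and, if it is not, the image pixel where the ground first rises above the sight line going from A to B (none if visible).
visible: false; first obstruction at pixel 70 303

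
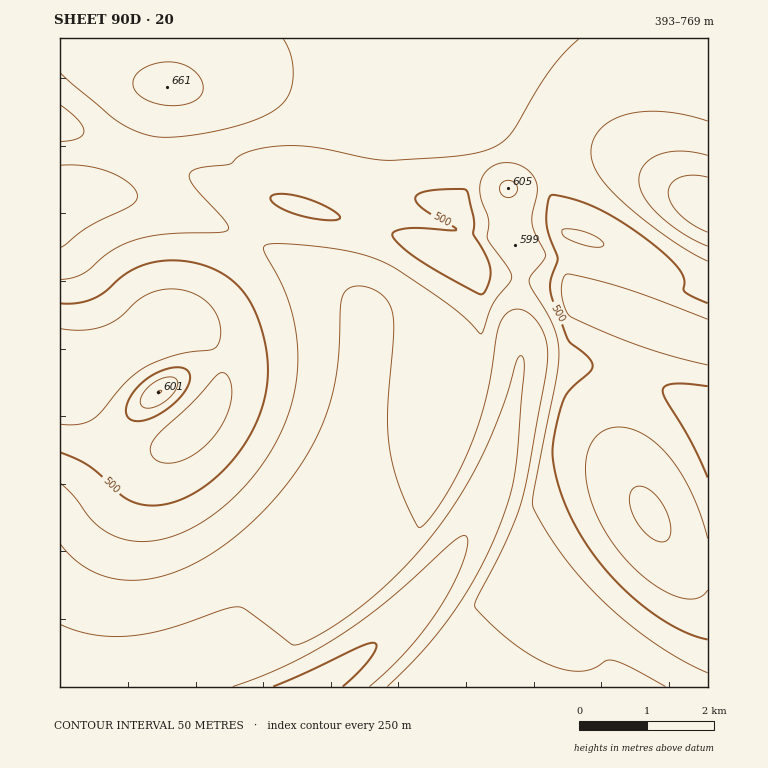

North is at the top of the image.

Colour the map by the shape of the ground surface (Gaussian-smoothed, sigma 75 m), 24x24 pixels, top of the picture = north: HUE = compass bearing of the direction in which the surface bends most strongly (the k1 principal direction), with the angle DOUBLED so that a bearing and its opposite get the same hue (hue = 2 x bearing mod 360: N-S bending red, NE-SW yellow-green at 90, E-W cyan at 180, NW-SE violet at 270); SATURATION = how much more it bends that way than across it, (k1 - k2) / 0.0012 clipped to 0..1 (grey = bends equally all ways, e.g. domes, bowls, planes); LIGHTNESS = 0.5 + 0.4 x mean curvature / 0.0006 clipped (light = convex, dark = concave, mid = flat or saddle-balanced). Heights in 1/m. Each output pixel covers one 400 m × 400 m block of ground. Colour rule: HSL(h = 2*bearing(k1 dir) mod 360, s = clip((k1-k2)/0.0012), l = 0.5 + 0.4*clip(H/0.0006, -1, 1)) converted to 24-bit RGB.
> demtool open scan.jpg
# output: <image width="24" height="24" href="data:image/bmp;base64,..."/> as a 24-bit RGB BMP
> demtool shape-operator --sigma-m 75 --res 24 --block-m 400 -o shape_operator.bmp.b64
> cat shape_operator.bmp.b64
<image width="24" height="24" href="data:image/bmp;base64,Qk32BgAAAAAAADYAAAAoAAAAGAAAABgAAAABABgAAAAAAMAGAAATCwAAEwsAAAAAAAAAAAAAgYN6fIGEgHyEgYN2dIFfU3gzOGwePpYow3TJ2YvW2Y/Pzoi+IY1DQn9bfoB/f4B/fn+Afn1/fnyAfnqAfZKKfaOUe5aUdnmJfYeKfIGKfn2LhX2MiX+Kg3+Cf4F+Y4JdIGweMaQ71IXD2o7C1I+4KZpfQH9jfoB/fn5/fX2AfXuAfI2HfaWPe5mPd4CJfWqCeoiKeYGJeXuKgHuMinyOkH6Oh3+EgIF/foF+RH5NHXo2zXmr2o201I+tJJFqUYFzfn5/fHyAfIaFfKSJep2JeIqJeWyAf11+d4mIdoKIdnuIeniJhXqMkHyPk32LiX+DgIF/gIF/YYJsGG9BzHea2o2n0IqdGnlmboGAfH6AfJyCeqGCeI6BdXF9e197fVR4dYiEc4OGcnyGdHWGf3eJjHqNknyKln2HiH+AgIF/gIF/Y4JzGnVV0oKU2Y6axG55IXFue4x/eqR7eJR4dX53eGR4eFV2elJ2c4Z/cISDb3yDcXaDd3SFhneJj3qIlnyFl32BhIF/gIF+gIF+TYBzKZaC2YiN146PKZacV51/f5t4fYZ1eGtydVpzdVJ0eVh4eIOKcYKBbH1/bHd/cXKAfnWDiniFknqCmXx/kn99gIF+f4F+foF+JG9sxGhh2ZSMy5WDIoiDhZB2fnVwd2FwdFZyclZ1c2N5i3eRh3WGbnt3Z3p4a3V7dHJ9hHeAjnl9lnp6m4B8iIJ9f4F+f4F+bYGBH3OA2JqH3LKWKZeca4RofWhueF1yc1h2bl93bHB/lGmKlWJviHhcWHhWXnZtbHV3fHV6iHd4k3x4m4J7lYV9f4J9foF9foB+IlhtyJBy4buUw6FZOFN0fmVzel56cGB6aGl/b4yOh2SCrU+Y2DQ6aJEfMHBAV3VqbnZzgXp1joB3mIZ5nIl8hoZ9fYF9foB+UG1/MHyr4r6P0qqDIjdogWZ8eGWAa2mDbYOPcqCbdGtlUFyGuFL7/8zjDbWOMHZuX3ZyeHxyioV1lYp4m458j4p9fIF+fYB/dnyAH0iA4L+L2rWKIC53fmuGcW2Lb4GYc6Cqerq5fH5eT35VGolVq/tw/8z4PCm5V2l+bnt0g4d1kpB4mZJ8lo9+fIJ/fYCAfX+AHzVv2sKJ2sGUIS6Za3CcdYyqeKS6e7G+eaKnhIpia4xdRI9GMHUkmnYqsEOAe2GHcnx8fIZ1ipB5lpZ8mJN/fYR/fIGCfYGEHy500c+U2detJ0XHaYa4epivbZGchGpVd1E2hZVtdJZrZI1kWW1aYm5SeW5cfW1sd392eIh2go96jZN/lpaDgI6OeoiTfI+dGi2VwdOnz9mrLS+kf0xgeVI8cEEobz4keEsyhJt9eph7cHx3a2lvZ29qaXdobn9tc4h3d49+fZSGhZqQjqGdhp2ne5Wre5GiJh1119Rg5MU9VRIzZjcqgk4+fk+zc4fKgZvKip+PjHuCgGx+dG16b3Z7boR/bpKHcp2Ud6ekfquuhqquiqWmfZh5hGVaelI+KQsj6csf3+NlCAnYeJ3WcI7SiEi4h0E8iVk1loKKj3GGhnGKdHKLc4eWc52mdK2zdrG3dqmtcZqRjHxdimI+glAtfUs1n0CxHhPLv+7GseiiQhhkc007bj0ydDk2iVFMopRymn2Sj3ybfHyifI6tfJ61eaWxcKCee4ldeGJEdFI0jGA9V7pZdqO/YpbBYzmPnCRl0N9PxtFIPxVJf1hme12Pbmqoi6LBqs3Xj4uriIqwg4iseX2ej3VkgWhLeV0+im1HVp6jYZ6qZqpSj3xIhmxDfmZOSlB3MsLR4OfiyXTRXTOfa3epaYCzdp++jMLHmMK5knicmV5jjVJFhlI7jWlMk5VjZZluhYlaeGxUfG9ah4Bnh5F2fYeWfISbfImgNKZrkq4nljBJcXmXboKZbJSecKWZdKZ/i5xydEcwiU02km5akIl2j4t0jYVwdH2PdX6UdIGbd4egfY+hhJagf4eafYOVfoKQfoGLfYCHe36FeICFc4iIbo1/apFrfo9mioJgiYBgepiTiYqcjJGji5OnhY+nfoekeICfdn6ZeYKTfomPgouKgH2FgH6DgH+CgH+Bf36AfX6Ae4GAeIJ8dIRzeoVuhIRqg3lpfJ+se5alg5ijjJGgi4qbiIOUg32PfnmKeniHfH6Ff4WEgn5/gX2AgX6AgH6AgH+AgH+Af35/fn9/fIB8fIB5f4B3gH52gHt2eo2Te4+OfIyEgIl/i4GBjH6GinqIhHmHf3uFfn+EgH6CgX1/gX5/gX5/gH9/gH+AgH+AgH+Af39/f39+f399f359f319f319"/>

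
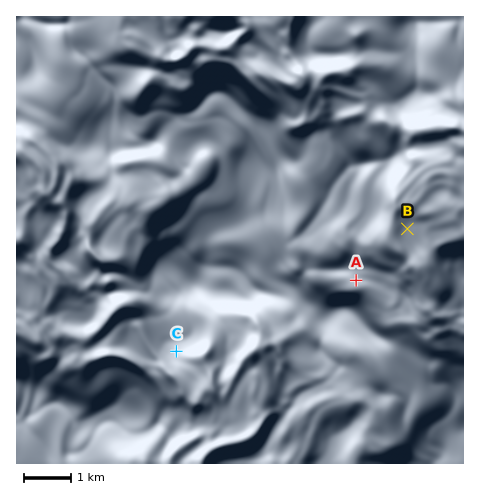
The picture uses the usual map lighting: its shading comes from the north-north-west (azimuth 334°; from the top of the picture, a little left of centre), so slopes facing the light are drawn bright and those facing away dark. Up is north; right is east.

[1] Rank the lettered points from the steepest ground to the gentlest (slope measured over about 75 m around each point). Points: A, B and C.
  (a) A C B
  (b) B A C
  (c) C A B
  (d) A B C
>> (c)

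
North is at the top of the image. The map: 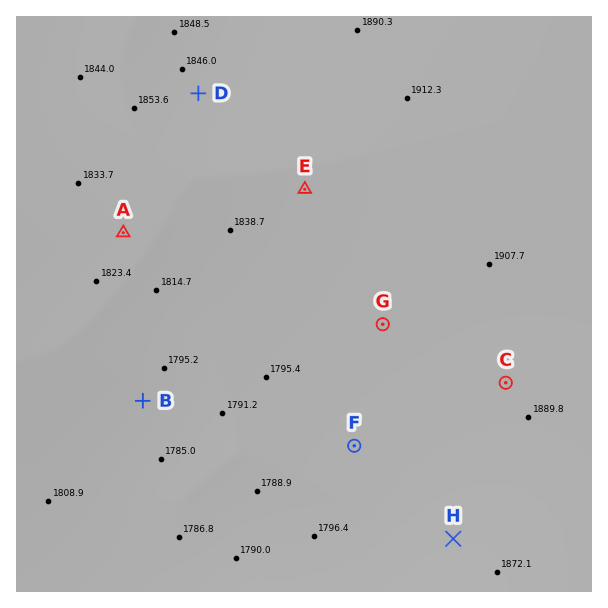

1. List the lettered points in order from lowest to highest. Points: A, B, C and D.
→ B A D C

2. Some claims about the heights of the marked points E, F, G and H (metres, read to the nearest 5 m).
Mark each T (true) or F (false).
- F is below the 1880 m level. T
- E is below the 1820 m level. F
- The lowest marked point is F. T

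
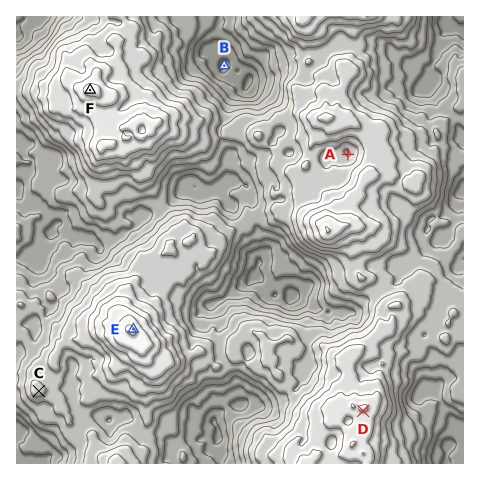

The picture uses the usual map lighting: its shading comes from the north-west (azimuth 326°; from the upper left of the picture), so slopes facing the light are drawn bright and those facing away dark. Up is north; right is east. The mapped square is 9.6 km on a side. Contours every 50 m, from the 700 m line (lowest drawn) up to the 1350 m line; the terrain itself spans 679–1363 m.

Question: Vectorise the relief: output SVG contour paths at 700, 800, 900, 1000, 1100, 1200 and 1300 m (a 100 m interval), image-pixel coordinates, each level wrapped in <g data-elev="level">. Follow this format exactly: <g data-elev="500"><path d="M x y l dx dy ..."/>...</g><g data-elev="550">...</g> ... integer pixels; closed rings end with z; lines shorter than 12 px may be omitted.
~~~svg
<g data-elev="700"><path d="M244 90l-1-3 1-6 4-6 2-1 3 3-1 6-4 6z"/><path d="M222 73l-2-3-1-7 2-3 3-1 5 3 1 5-3 4z"/></g><g data-elev="800"><path d="M216 463l-5-6-7-4 0-11-4 0-3-2 6-7-1-6 3-11 5-6 6-2 8 2 0 9 5 20-1 16-4 8"/><path d="M432 463l-1-7 3-10 4-11 7-8 3-12 3-1 12 5"/><path d="M17 420l10 7 2 4-5 11-5 3 3 7 3 2 13 1 12-1 2 2-2 7"/><path d="M238 411l-5-2-4-5 9-5 9 0 1 4-1 4-4 4z"/><path d="M290 311l-12-6-13-2-11-11-13-1-4-2 1-10 6-8 3-19 13-5 9 0 3 4-1 19 5 8 21-1 12 3 5 3 0 3-8 20-10 5z"/><path d="M50 240l-4-4-1-6 10-10 6 1 1 2-5 6 2 6z"/><path d="M463 199l-7-1-2-4 5-12 4-3"/><path d="M17 179l4 2 3 5-2 12-2 2-3-1"/><path d="M463 50l-7-5-3 0-10 8-8 11 0 4 6 6 1 7-2 4-7 10-5 3-15-3-1-4 1-6 9-12 3-7 6-4 0-12 3-12-2-13 0-8"/><path d="M50 17l-1 3-7 8-8 4-3 10-9 6-5 2"/><path d="M224 17l0 12 7 5 8 9 5 12 9 3 4 3 6 6 2 7 1 6-3 11-4 7-4 3-12 0-13-2-10-12-19-16-6-8-2-7 2-10 2-4 17-15 2-10"/></g><g data-elev="900"><path d="M168 463l-5-2 2-22 6-3 4 0 3-3 1-21 4-9 23-17 21-3 6-6 3-1 25 14 6 6 4 6 1 5-1 5-3 5-4 2-9 0-12 9-4 7-1 6 3 22"/><path d="M182 462l4-1 1-3-2-5-3-2-2 2 0 5z"/><path d="M421 463l-1-12 5-13 0-8-5-9-1-8-10-7-3-8 1-5 6-10 3-13 5-2 12 0 7-2 8 2 6 5 3 5-7 10 2 11 2 2 9 4"/><path d="M108 422l-1-3 3-1 1 3z"/><path d="M17 406l11 10 7 9 7 5 11 3 3 4 5 9 7 7-2 10"/><path d="M327 323l-19-6-10 3-13-2-12-4-17-4-12-5-14 2-6 7-7 3-7 2-11-2-3-2 0-13 8-11 10 1 4-3 7-13 5-5 5-22 7-12 2-2 7-1 4-7 2-2 5 4 9 2 12 6 6 9 13 11 5 6 12 8 6 10-1 16 4 7 7 3 12 0 6 2 3 4-1 2-5 1-6 4-9-1-5 4z"/><path d="M463 274l-4 1-5-1-2-3-1-5 12-23"/><path d="M17 242l3-1 1-3 0-11-4-4"/><path d="M426 234l-2-4 4-12 3-2 3 0 2 1-1 1-6 5 2 7z"/><path d="M463 223l-3 1-4 4-2 11-6 8-13 1-3-3-2-4 4-10 4-3 9-2 3-3-3-3-8-3 3-7 6-35-2-10 4-17-3-8 2-21-2-1-7-1-10 3-6-7-8 0-10-3-5-9-6-4-2-3-7-6 1-4 5-7-1-14-6-10 1-8 4-2 7 5 8-1 5 2 5-2 2-5-1-8 3-6 2-11"/><path d="M230 220l-7-5-8-8-13 2-14-4-19 0-1-4 0-15 5-11 14-5 8-1 6 1 7 4 5-1 7-8 1-7 3-8 4-2 8 1 5 12 0 5 9 8 5 11 2 8 1 9-5 6-8-2-7 12z"/><path d="M17 112l5 11 11 7 9 15 14 4 6 5 1 8-3 9 8 7 1 3-2 3-11 5-1 8 2 4 18 5 3 3 2 8 6 6 10 2 6 4 7 1 6 3 8-5 6 0 3-1-1-5-7-5 2-5 6-1 9-5 10 4 1 5-2 6-11 8-8 3-5 7-15 11-6 9-7 4-3 1-5-2-5-9-4-1-6 4-4 4-12 5-3 4 0 5-7 7-15 6-5-2-3-6-4-3-5-2"/><path d="M463 66l-5 3-2 7 0 15 2 7-5 10 6 5 4-1"/><path d="M64 17l-5 5-10 16-8 9-20 13-4 5"/><path d="M241 17l1 7 6 6 3 8 24 10 6 27-1 15-5 12-15 8-15-1-16 4-5-3-6-9-16-17-19-6-2-7 0-11-3-8 4-6 1-4-5-6 0-7-7-5-2-7"/></g><g data-elev="1000"><path d="M147 463l2-14-4-3-6-2-10-9-6-1-8 8-6 3-9-5-4-8-4-2-5 4 1 10-5 19"/><path d="M412 463l-7-16-1-10-4-12 2-11-4-21 4-10-2-20 8-10-2-6 1-12 18-20 0-5 4-3 4-22 2-2 0-3-5-7-11-3-15 9-3 5-6 1-2-1 0-7-7-7 0-7 6-7 12-3 4-3-2-20 6-8 4-9 14-10 5-6 2-16 0-14-4-8-16-9-2-13-2-5-10-7-4-7-6-5-24-12-7-7 8-6 0-6 3-8-4-8 1-9-6-5 3-6-2-10 13-5 10 3 14-2 9-11 1-4"/><path d="M146 426l4-1 2-2 2-13 18-8 8-11 7-5 8-3 2-10 10-4 2-3 2 0 4 5 3-1 3-3-1-3-5-2-3-20-4-3-16-4-9-15-2-11 3-5 1-9 8-11 10-8 11-5 6-8 7-15 0-6-3-7-8-5-3-5-19-6-7-5-15 3-11 9-14 16-20 10-8 13-13 3-16 11-8 2-1 7-6 10-8 7-7 16-6 1-2 3-3 19-6 5-3 7-7 5-7 10-2 15 4 12 8 5 10-1 6 3 3 8 9 4 4 8 5-1-1-7-6-19-6-9 8-20-1-8 4-4 5 3 3 5-3 11 5 7-1 7 1 6 0 7 7 3 14-5 13 0 12 2 11 7z"/><path d="M246 361l-2-4-2-8 2-4 5-2 3 3 3 8-3 5z"/><path d="M446 344l3-1 1-4-1-4-3-2-5 1-2 3 2 4z"/><path d="M448 327l2-1 1-7 7-4-1-4-3-3-3 1-2 3 0 7-4 4z"/><path d="M20 307l3 0 1-2-2-3-3 0-1 3z"/><path d="M348 157l-4-5 2-3 4 5 0 2z"/><path d="M286 156l-2-3 1-2 3-2 5 1-1 5z"/><path d="M270 146l-1-5 5-12 4-3 6 1 1 3-1 5-6 3-2 7z"/><path d="M83 17l-1 2-6 5-3 5-7 2-11 9-12 18-7 2-4 3-4 6-6 25 11 15 4 10 16 20 11 7 9 8 5 18 6 7 3 8 0 10 8 10 7 2 2-2 1-3-2-9 13-3 4-5 6-3 13 7 5-1 10-5 12-20 6-5 18-3 10-4 6-1 5-8-3-13 4-14 0-5-3-3-11-5-8-13-11-2-5-5-12-22 1-6-2-10 1-12-2-3-6 2-2-1-5-15"/><path d="M253 17l12 10 7 4 3 4 19 13 2 7-1 4 2 4-2 12-8 10 1 16-2 7-10 4-7 8-13 2-6 3-4 7 1 6 5 7 6 3 11 1 3 5-3 8 1 5 6 8 4 11-1 3-2 2-3-2-2-4-2 10 3 4 7-3 5 4-2 2-9 1-3 4 0 4 4 9 13 7 11 19 8 5 20 9 4 9 1 9 7 11 5 4 21 3 3 2 1 3 0 15-8 11-12 2-19 9-8-2-9 7-1 4 5 21-9 14-7 3-6 6-2-1 5-7-5-8 0-13 8-5 5-9-12-18-4-3-13-2-8 1-10-6-11 0-7 3-5 8-8 8-2 14 4 8 4 3 10-2 2 5 7 5 12 6 13 14 8 2 3 8-6 21-9 6-5-3-6 1-9 7-6 17 4 12"/></g><g data-elev="1100"><path d="M127 463l-4-5-6-4-7 4-2 5"/><path d="M384 463l3-15 3-6-4-19 5-10 1-11-4-18-6-13-4-1-8 4-5-4-3-5 2-2 15-5 0-14 16-10 1-12-1-6-3-1-4 6-9-2-7 11-9 7-13 3-10 6-11 3-3 7 1 11-4 19-8 9-8 5-6 9-2 8-6 12-15 13-10 12 1 4 6 5"/><path d="M138 395l6 1 7-3 8 0 7-2 9-13 9-8 1-10-6-17-1-10-4-6-6-3-3-4-1-9-4-12-3-3-6 1-5-4-6-7 0-8-4-3-18 4-12 5-12 13-4 10-13 11-1 4 1 13-5 5 10 7 12 2 9 7 1 4-2 8 6 13 7 1 11-2 6 10z"/><path d="M390 308l10 0 2-3-3-4-6 1-5 3z"/><path d="M359 280l4 1 3-3-8-5-1 1z"/><path d="M350 258l5-1 9-5 14 0 11-10 2-10 0-8-3-7-8-10-1-5 1-6-2-6 6-5 10-2 5-8-3-8 2-7-9-19 1-9-1-5-5-6-12-2-17-11-7-12 0-5 4-10 6-7 1-5-9-8-8-2-5 1-2 3 4 21-6 2-8-3-5 1-5 6 1 11-5 2-11 9-1 5 10 20 0 8 2 5 4-6 21-3 12-4 6 0 6 4 4 7 0 4-1 7-3 5-8 8-5 11-8 6-16 3-4 10-18 5-3 4-2 7 2 10 5 9 5 6 12 7 23 4z"/><path d="M172 256l4 0 1-1-2-13-2-2-6 0-6 15z"/><path d="M186 246l4 0 6-4-1-8-2-1-10 7 0 4z"/><path d="M414 194l6-1 2-1 3-16-1-3-3-2-7 0-4 3-5 2-3 4 1 8z"/><path d="M303 169l4 1 2-2-1-7-6 3-1 3z"/><path d="M108 17l2 2 10 2 2 3-5 2-5-2-4 0-13 11-7 0-8 6-20 6-4 5-2 16-16 16 2 7-2 7 4 6 2 8 9 7 15 5 6 6 1 2-1 8 1 4 5 6 9 17 5 4 5 2 18-4 9 2 12-2 5-3 3-5 6 1 3-1 7-9 6-4 16-4 5-8-1-12 3-6-7-13-4-3-13-3-8-11-13-11-3-4-1-5 8-6 1-6-7-8-7-1 3-20-3-4-8-3-2-3"/><path d="M276 17l13 12 4 8 14 4 16-4 4-5 1-6 2-2 28 2 21-4 4-3 1-2"/></g><g data-elev="1200"><path d="M316 463l6-9-2-3-6-2-5 6-9 1-4 7"/><path d="M372 463l2-3 0-5-6-14 4-6 3-17 6-14 0-9-4-4-5 4-11 1-6-3-8 3-7-4-12 7-7 8 3 16 5 5 11 0 3 5-1 14-4 7 1 2 9 5 9 0 5 2"/><path d="M347 425l-3-4 4-5 4 2 1 2-2 4z"/><path d="M151 379l9-2 14-12 1-3-3-8-6-6 0-8-13-15-5-11-14-8-7-8-11-1-15 10-2 7-5 7 2 13 26 27 10 5 7 6z"/><path d="M326 244l8 0 16-10 11-2 4-4 0-3-7-8-7-4-14 1-11-4-10 4-4 2-3 5 5 15 5 6z"/><path d="M97 160l20-2 7 0 15-8 12-1 4-5 14-13 0-15-11-8-13-5-9 1-11 6-6 1 4-8 6-6-4-10-2-3-11-1-3-2-1-4 4-4-1-6-6-4-8-1-7-5-6 6 2 6-2 4-3 0-15-6-6 13 2 5 8 11 3 10-1 4 8 5 7 1 5 7 2 8-5 15z"/><path d="M326 123l6-3 2-3 0-1-8-3-9 4 2 3z"/><path d="M296 17l1 7 5 2 7-2 6-7"/></g><g data-elev="1300"><path d="M142 356l3-1 6-6 2-3 0-3-18-24-4-4-4 0-7 6-6 13 0 3 5 7z"/><path d="M327 232l2 0 1-2-4-3z"/><path d="M97 97l4-1-2-9-8-3-5 1-3 4 2 5 4 2z"/></g>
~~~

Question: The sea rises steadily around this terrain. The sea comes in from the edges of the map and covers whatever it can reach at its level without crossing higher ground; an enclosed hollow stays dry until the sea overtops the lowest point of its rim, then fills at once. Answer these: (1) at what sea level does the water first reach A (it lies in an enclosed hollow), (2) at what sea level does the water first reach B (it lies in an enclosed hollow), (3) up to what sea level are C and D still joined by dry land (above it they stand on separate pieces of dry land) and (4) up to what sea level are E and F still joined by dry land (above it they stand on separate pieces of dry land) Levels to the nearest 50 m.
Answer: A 1100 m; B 800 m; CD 1000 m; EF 950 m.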